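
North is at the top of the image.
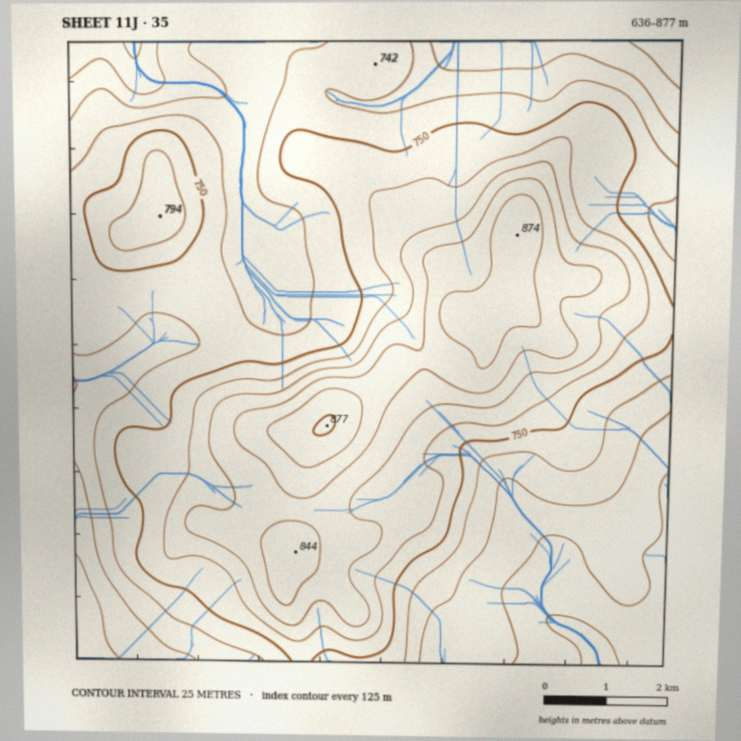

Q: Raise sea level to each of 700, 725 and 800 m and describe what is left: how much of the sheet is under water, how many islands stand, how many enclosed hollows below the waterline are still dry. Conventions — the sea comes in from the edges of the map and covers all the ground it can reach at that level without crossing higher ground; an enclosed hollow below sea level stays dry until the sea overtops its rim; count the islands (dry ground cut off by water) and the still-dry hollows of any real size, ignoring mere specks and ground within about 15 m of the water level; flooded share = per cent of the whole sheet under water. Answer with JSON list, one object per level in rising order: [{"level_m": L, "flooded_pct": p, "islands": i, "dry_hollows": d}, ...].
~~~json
[{"level_m": 700, "flooded_pct": 17, "islands": 0, "dry_hollows": 0}, {"level_m": 725, "flooded_pct": 33, "islands": 0, "dry_hollows": 0}, {"level_m": 800, "flooded_pct": 80, "islands": 1, "dry_hollows": 0}]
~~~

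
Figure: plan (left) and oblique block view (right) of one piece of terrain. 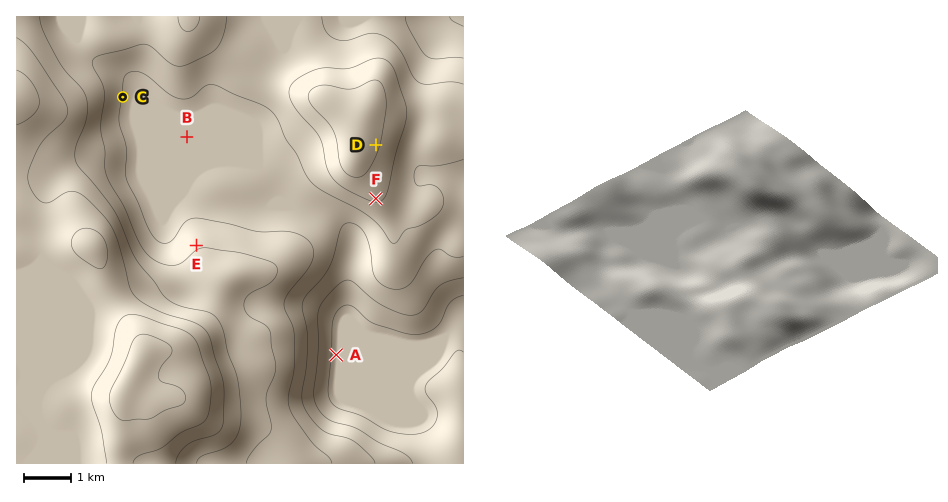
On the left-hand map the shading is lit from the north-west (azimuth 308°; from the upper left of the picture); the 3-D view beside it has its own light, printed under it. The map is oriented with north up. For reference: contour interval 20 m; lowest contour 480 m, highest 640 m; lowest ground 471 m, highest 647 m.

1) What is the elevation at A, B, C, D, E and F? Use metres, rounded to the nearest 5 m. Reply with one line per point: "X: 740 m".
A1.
A: 475 m
B: 535 m
C: 540 m
D: 585 m
E: 555 m
F: 565 m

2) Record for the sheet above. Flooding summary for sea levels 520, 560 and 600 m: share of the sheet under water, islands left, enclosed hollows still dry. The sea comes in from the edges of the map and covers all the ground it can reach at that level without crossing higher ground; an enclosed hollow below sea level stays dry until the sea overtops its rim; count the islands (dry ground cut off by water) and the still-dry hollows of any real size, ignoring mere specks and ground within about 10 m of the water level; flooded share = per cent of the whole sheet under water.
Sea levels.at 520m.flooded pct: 16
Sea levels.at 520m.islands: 0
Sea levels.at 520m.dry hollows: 0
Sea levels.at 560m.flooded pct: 55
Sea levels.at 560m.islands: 1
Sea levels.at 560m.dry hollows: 0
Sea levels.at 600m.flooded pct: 77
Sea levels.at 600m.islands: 0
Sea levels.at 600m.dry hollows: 0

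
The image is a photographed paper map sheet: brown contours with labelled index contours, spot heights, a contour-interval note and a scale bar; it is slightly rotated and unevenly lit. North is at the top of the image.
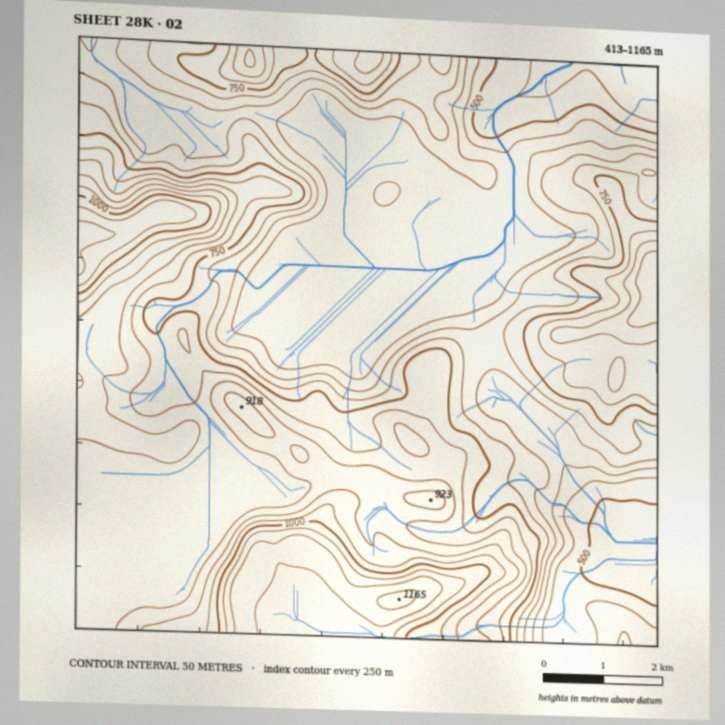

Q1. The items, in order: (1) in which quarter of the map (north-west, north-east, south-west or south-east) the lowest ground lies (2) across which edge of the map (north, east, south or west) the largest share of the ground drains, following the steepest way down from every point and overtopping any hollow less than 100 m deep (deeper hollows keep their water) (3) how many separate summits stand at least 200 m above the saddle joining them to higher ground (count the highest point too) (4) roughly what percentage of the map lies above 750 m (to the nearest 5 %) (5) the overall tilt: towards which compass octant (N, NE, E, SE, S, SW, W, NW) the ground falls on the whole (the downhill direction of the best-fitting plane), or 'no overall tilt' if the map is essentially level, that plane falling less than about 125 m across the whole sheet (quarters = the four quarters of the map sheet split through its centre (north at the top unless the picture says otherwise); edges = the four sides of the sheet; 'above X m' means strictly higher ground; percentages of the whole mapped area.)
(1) The lowest point lies in the north-east quarter of the map.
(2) Drainage is mainly to the north: more ground falls towards that edge than towards any other.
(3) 4 summits rise at least 200 m above their surroundings.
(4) Roughly 45 % of the ground is higher than 750 m.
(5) The general tilt is down to the north-east (the land rises towards the south-west).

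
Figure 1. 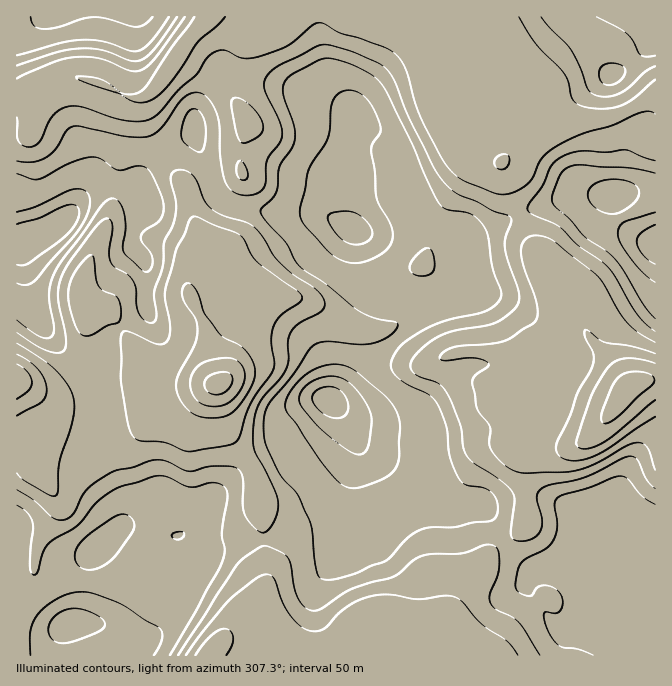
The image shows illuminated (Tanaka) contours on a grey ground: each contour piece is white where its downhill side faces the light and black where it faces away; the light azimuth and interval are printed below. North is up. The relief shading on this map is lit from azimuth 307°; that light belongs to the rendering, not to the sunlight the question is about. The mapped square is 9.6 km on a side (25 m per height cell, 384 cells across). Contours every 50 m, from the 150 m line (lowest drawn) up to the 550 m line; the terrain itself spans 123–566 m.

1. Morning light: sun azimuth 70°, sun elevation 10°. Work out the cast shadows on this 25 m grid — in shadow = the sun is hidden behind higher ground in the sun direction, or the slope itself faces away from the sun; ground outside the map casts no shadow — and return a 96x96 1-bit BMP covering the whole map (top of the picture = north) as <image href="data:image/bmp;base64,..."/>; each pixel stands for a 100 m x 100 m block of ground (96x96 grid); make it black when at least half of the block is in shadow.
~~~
<image width="96" height="96" href="data:image/bmp;base64,Qk2+BAAAAAAAAD4AAAAoAAAAYAAAAGAAAAABAAEAAAAAAIAEAAATCwAAEwsAAAIAAAAAAAAA////AAAAAAAAAB/wAAAAAAAAAAAAAA/wAAAAAAAAAAAAAAfwAAAAAAAAAAAAAAP4AAAAAAAAAAAAAAH4AAAAAAAAAAAAAAD4AAAAAAAAAAAAAAB8AAAAAAAAAAAAAAA8AAAAAAAAAAAAAAAeAAAAAAAAAAAAAAAOAAAAAAAAAAAAAAACAAAAAAAAAAAAAAACAAAAAAAAAAAAAAABAAAAAAAAAAAAAAAAAAAAAAAAAAAAAAAAAAAAAAAAAAAAAAAAAAAAAAAAAAAAAAAAAAAAAAAAAAAAAAAAAAAAAAAAAAAAAAAAAAAAAAAAAAAAAAAAAAAAAAAAAAD4AAAAAAAAAADgAAD8AAAD4AAAAADgAAD4AAAH8AAAAAHgAAD4AAAD8AAAAAHAAADwAAAD4AAAAAPAAD/AAAAB4AAAAAPAAD+AAAGA4AAAAAfAAD8AAAOAAAAAAAeAAD8AAAGAAAAAAOMAAB8AAAAAAAAAAfAAAA8AAAAAAAAAAfAAAAYAAAAAAAAAAfAAAAAAAAAAAAAAA/AAAAAAAAAAAAAAA/AAAAAAAAAAAAAAB/AAPAAAAAAAAAAAB/AAPAAAAADgAAAAB+AAPgAAAAP4AAD4D+AAHgAAAAP4AAP8D8AADgAAAAPwAAP4B8AABgAAAAHwAAP48YAABwAAAAHgAAHx+AAAAwAAAADgAABA8AAAAQAAAAAAAAAAIAAAAAAAAAAAAAAAAAAAAAAAAAAAAAAAAAAAAAADAAAAAAAAAAAAAAAPgAAAAAAAAAAAAAAfgAAAAAAAAAAAAAA/gA8AAAAAAAAAAAB/gB8AAAAAAAAAAAB/gB8AAAAAAAAAAAB/AB8AAAAAAAAAAAB/AB8AAAAAAAH8AAB/AB8AAAAAAAP8AAB/AB8AAAAAAAP8AAB/AB8AAAAAAAf8AAA/AB8AAAAAAAf4AAA/gD8AAAAAAAf4AAA/gD8AAAAAAAfwAAA/wB8AAAAAAAfwAAAf4A8AAAAAAAPgAAAf4AAAAAAAAAPAAAAP8AMAAAAGAAAAAAAH8AeAAAAeAAAAAAAD8A+AAAAcAA4AAAAB+A+AAAAIAA4AAAAA+B+AAAAAAA4AAAAAcB+AAAAABgAAAAAAAB8DwAAAP8AAAAAAAB8HgAAAf+AAAAAAAA4HgAAA/8AAAAAAAAAPgAAA/8AAAAAAAAAPAAAB/4AAAAAAAAAPAAAB/wAAAAAAAAAPAAAD/wAAAAAAAAAfAAAH/gAAAAAAAAAfAAAP/gAAAAAAAAAfAAAf/AAAAAAAAAA/AAA//AAAAAAAAAA/AAA/+AAAAAAAAAA/AAA/+AAAAAAAAAA+AAA/8AAAAAAAAAAeAAA/8AAAAAAAAAAAAAA/8AAAAAAAAAAAAAAf4AAAAAAAAAAAAAAf4AAAAAAAAAAAAAAfwAAAAAAAABwAAAB/wAAAAAAAAD4AAAB4AAAAAAAAAH4AAABwAAAAAAAAAH8AAAAAAAAAAAAAAH8AAAAAAAAAAAAAAD+AAAAAAAAAAAAAAA/AAAAAAAAAAAAAAAfgAAAAAAAAAAA="/>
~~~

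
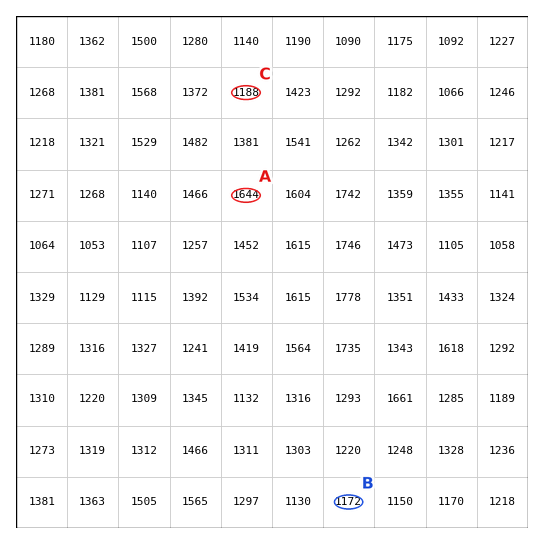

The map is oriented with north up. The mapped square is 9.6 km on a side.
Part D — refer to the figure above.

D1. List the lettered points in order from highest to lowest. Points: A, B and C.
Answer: A C B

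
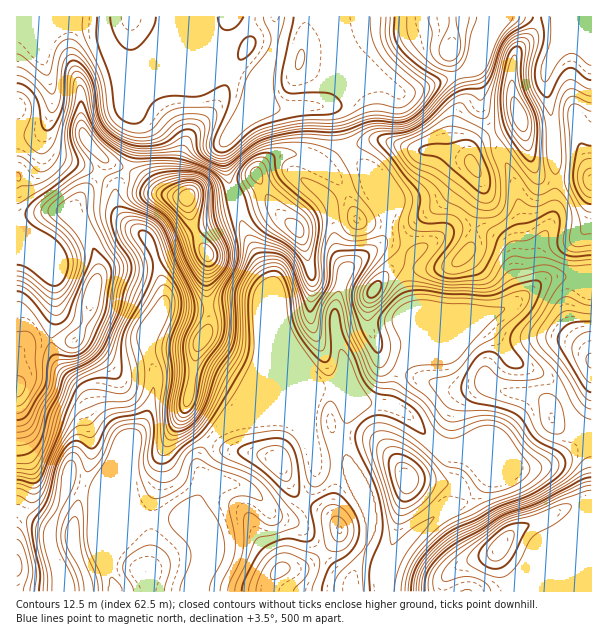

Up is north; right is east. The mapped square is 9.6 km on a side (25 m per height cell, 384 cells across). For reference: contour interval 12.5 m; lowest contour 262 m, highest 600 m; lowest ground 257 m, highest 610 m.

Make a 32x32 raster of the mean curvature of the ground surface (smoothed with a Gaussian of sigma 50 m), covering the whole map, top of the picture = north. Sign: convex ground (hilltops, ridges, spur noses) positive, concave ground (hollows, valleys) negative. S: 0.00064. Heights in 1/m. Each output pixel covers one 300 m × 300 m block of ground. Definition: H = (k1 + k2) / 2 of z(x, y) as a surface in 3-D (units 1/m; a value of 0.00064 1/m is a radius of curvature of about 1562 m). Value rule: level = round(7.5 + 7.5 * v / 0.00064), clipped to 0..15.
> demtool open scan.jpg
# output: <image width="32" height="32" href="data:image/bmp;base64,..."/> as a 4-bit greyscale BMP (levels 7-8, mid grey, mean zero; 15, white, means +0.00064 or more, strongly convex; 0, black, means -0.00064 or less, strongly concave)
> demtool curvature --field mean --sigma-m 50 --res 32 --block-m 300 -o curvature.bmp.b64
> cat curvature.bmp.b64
<image width="32" height="32" href="data:image/bmp;base64,Qk12AgAAAAAAAHYAAAAoAAAAIAAAACAAAAABAAQAAAAAAAACAAATCwAAEwsAABAAAAAAAAAAAAAAABEREQAiIiIAMzMzAERERABVVVUAZmZmAHd3dwCIiIgAmZmZAKqqqgC7u7sAzMzMAN3d3QDu7u4A////AKdIpIl2Z5qHhlh0vHV3d3fWPWeph2Z4updXk525p2d4wn1HeIh2eJhplJU4u9pXd6J8R3h3dohmW8R4NGfPp2eIPFd4dniXV4qEa2QyWc+3aypXeId3dHpoZH2mh0I2vJ0Id2mXVVe5WHSdx5dlQ0itFLRLpGqryFhXu4RndWVnm2WzJ8ZHiJdpaqhGdVWal7hmlmPPRHZnalmFSZdXmobIdImjj5Rnd3l1VGmJqolovHJpoz+lV3d3Z4mpiZmHSplXSIQ9pWZ3aTq2d2qVVXuYr6VUbul1dKc7pndohomZiIvGJUv9ZHXzbHZ3dniamZha2mQmvFRX4GtEdmVVaJfGS+dmBcczRfJvtERWdUeWhCf6lhj6Qgf1GtisyqdkZWdGupM7/3Qo0zOYacqGl4d1SscwTOo1jrOXWGR6doa7aKuEAG2UOc20u2inZ3eFaXvKdZzfsjq5ZJd1iXi2h0lli5R93/NrhEeGZXd6tIhtlVWKmomj71WZdkiYnIO2XIZJ/HZnAE7LqYeNyYtF42mFX7ESbZMleqmt6rqZSfJ4pi9RZniYZTMyNUBclU7xqrYvZHd2aWd3d3dkF9hfcaeUX2V3d3h3eoh3ZVNDX0OWdIxHd3d3lmqHd1erpS90dneIV4d3d4lZh3Z7icQf1Xd3eGeXd3h3WYd2aoimYoZ3"/>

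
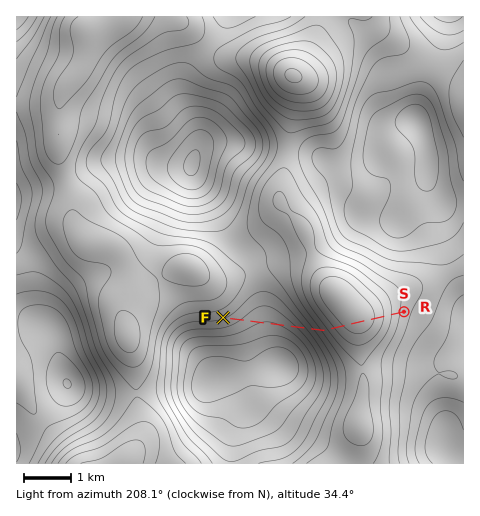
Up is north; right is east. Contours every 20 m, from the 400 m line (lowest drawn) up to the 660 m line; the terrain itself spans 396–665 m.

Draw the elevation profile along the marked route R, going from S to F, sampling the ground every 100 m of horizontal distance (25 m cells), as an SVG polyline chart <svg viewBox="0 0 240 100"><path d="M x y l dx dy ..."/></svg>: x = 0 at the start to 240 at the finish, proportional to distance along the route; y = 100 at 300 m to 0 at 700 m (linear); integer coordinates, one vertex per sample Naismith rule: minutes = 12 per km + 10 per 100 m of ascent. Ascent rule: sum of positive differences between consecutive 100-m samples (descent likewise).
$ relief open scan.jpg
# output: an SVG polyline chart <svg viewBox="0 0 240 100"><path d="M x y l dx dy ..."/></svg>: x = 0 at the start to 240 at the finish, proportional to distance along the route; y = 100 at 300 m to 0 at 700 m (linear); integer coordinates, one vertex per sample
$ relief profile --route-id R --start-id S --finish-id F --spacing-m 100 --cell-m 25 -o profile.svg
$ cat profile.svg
<svg viewBox="0 0 240 100"><path d="M0 48l6 2 6 3 6 3 6 3 6 2 7 3 6 2 6 1 6 1 6 0 6 0 6-1 6-1 6-2 6-3 7-3 6-4 6-3 6-3 6-4 6-3 6-2 6-3 6-2 6-2 6-1 7-1 6 0 6-1 6 1 6 0 6 1 6 0 6 2 6 1 6 2 6 1 7 2 6 1 2 1"/></svg>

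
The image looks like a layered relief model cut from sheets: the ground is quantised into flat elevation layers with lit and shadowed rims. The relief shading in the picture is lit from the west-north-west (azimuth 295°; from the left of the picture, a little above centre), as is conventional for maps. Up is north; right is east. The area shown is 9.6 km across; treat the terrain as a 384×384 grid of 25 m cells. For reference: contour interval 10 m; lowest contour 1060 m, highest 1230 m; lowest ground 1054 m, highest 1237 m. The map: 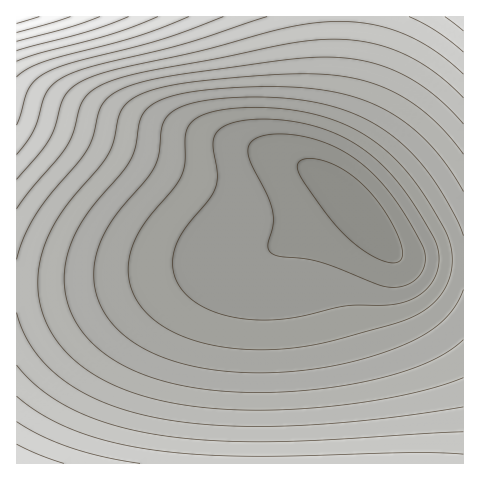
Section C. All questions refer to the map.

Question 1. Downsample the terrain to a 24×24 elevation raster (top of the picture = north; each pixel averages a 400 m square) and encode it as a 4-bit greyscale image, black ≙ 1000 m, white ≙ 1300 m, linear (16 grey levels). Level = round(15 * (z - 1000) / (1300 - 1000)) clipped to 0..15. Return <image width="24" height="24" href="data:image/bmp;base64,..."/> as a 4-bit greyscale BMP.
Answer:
<image width="24" height="24" href="data:image/bmp;base64,Qk2WAQAAAAAAAHYAAAAoAAAAGAAAABgAAAABAAQAAAAAACABAAATCwAAEwsAABAAAAAAAAAAAAAAABEREQAiIiIAMzMzAERERABVVVUAZmZmAHd3dwCIiIgAmZmZAKqqqgC7u7sAzMzMAN3d3QDu7u4A////AJiIiIiId3d3eIiIiIiId3d3d3d3d3d3d4h3d3ZmZmZmZmZ3d3d3ZmZmZmZmZmZmZnd2ZmZVVVVVVVZmZnZmZVVVVVVVVVVVZnZmVVVVREREVVVVVWZlVVVERERERERVVWZlVVREREREREREVWZlVURERERERERERWZlVUREREREQzMzRWZlVUREREQzMzMzRXZlVVREREQzMzM0RXZmVVREREQzMzM0VXdmZVVEREMzMzNEVXd2ZlVUREMzMzRFVod3ZlVURDMzM0RVVoh3ZlVUREM0REVVZoh3ZmVVRERERVVWZoiHdmZVVVVVVVZmZ5iId3ZmZmZmZmZnd5mYiId3d3ZmZmd3eKqpmZiIh3d3d3d3iLu6qpmZiIiHd3iIiA=="/>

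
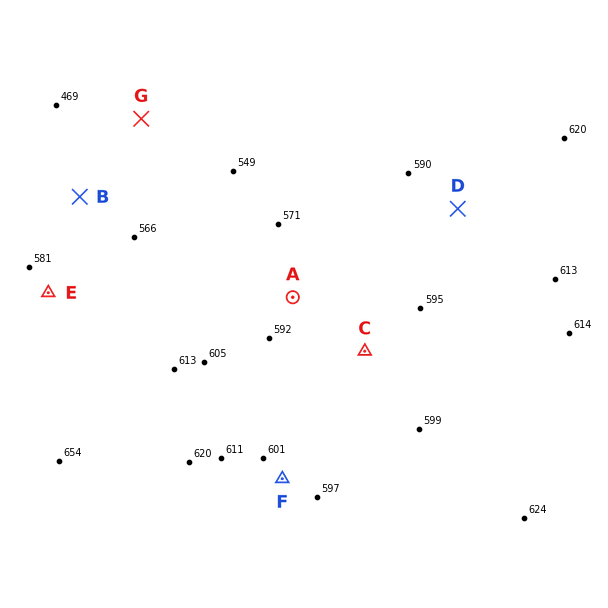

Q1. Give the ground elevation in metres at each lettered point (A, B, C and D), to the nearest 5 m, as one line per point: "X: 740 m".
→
A: 585 m
B: 535 m
C: 590 m
D: 600 m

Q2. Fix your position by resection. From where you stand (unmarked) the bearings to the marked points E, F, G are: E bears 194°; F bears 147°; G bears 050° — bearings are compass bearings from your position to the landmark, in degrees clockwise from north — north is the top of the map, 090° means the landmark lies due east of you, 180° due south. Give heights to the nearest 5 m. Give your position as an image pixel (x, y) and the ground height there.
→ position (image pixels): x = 80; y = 169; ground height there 515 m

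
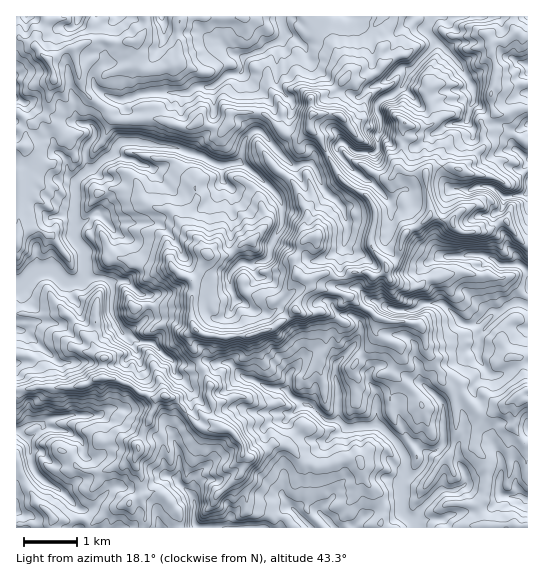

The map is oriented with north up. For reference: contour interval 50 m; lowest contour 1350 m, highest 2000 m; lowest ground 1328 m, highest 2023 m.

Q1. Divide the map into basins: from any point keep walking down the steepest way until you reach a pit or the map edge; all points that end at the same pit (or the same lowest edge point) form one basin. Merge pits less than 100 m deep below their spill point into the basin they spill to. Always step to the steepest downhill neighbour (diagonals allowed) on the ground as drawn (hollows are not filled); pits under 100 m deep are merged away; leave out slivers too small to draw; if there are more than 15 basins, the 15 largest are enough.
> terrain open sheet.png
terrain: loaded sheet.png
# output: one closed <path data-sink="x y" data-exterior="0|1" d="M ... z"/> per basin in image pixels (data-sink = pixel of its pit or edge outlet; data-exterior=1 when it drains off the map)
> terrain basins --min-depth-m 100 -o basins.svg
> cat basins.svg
<path data-sink="17 286" data-exterior="1" d="M74 49l-8 0-17 10 4 11 0 13-4 7-1 19-3 6-12 9-5 6-4 16-8 1 0 243 19-3 42 0 10-3 8-5 19 0 17 6 10 8 13 6 7-3 12 1 26 30 6 2 12-1 2-2-8-5 2-10 0-6-4-7 2-12-6-15-8-10-8-20 0-6 6-6 8 6 18 2 28-1 17-5 21-12 9-9 1-8 14-15 0-8 8-4 8-2 15 6 11-7 13 0 7 4 10-3 4-3 0-4-16-20 0-9 4-12 0-16-9-14-16-8-9-8-21-41-10-10-9 9-6 0-10-4-18-17-12-4-24 1-2 9-6 7-14-2-8-4-4 0-6 4-10 0-23-8-45 0-11-14-8-4-10-10-4-8z"/><path data-sink="415 526" data-exterior="0" d="M311 284l0 3-14 15-1 8-9 9-17 10-21 7-22 1-24-2-8-6-6 6 0 6 8 20 8 10 6 15-2 12 4 7-2 16 8 5-8 3-6 0-6-2-26-30-12-1-5 3-3 12-16 35 2 5-4 8 0 6 6 10-1 24 5 11-1 17 383 1 0-3-42 0-2-2-4-18 5-8 3-12 0-23-12-15 0-8 8-21 5-4-7-1-5-3-12-15-3-10-4-5-16-6-14-23-6-25-16-5-16 0-10-2-29-22-37-10z"/><path data-sink="431 17" data-exterior="1" d="M527 16l-132 0-8 18 0 9-7 10 1 14-4 6-18 8-14-2-11 12-20 5-3 3-12-10-8 0-12 12 4 10-3 16 1 3 6 5 14 2 9-9 10 10 21 41 9 8 16 8 5 6 4 8 0 16-4 12 0 9 16 21 12-10 4-19 6-9-6-28 1-11-11-16 5-6 9 5 18 0 6-6 20 0 10 2 22-20 1-20-3-6 14-9-4-20 4-8 1-21-4-10-1-12 3-2 11 0 9-8 13 3z"/><path data-sink="526 305" data-exterior="0" d="M434 216l-4 0-26 19-5 22-12 10-4 6-10 3-7-4-13 0-11 7-19-6-12 6 0 4 2 4 37 10 29 22 40 5 4 5 4 22 14 23 16 6 4 5 3 10 14 17 12 1 12-5 26-18 0-144-12-11-10-14-7 2-10 8-27 1-6-3-5-8z"/><path data-sink="285 34" data-exterior="0" d="M394 16l-213 0-4 14 0 33-24 8-11-2-7-5-3 5-1 10 1 14 9 15 12 0 5 11 23 8 10 0 6-4 4 0 8 4 14 2 5-4 3-12 24-1 12 4 12 12 2-2 2-15-4-10 10-10 10-2 12 10 3-3 20-5 11-12 14 2 18-8 4-6-1-14 7-10 0-9 6-11z"/><path data-sink="19 431" data-exterior="0" d="M103 377l-26 10-42 0-19 4 1 137 127-1 1-17-5-11 1-24-6-10 0-6 4-8-2-5 16-35 3-12-15-6-12-9z"/><path data-sink="527 182" data-exterior="1" d="M527 108l-10 1-12 6-10-2-12 8-2 2 3 6 0 17-21 22-6 1-6-2-20 0-4 3-2 11 6 25-1 10 19 4 8 9 5 3 27-1 10-8 7-2 10 14 9 9 3 1z"/><path data-sink="527 499" data-exterior="1" d="M519 396l-17 12-16 7-10 18-1 14 12 15 0 23-3 12-5 8 2 16 4 4 28-1 10 3 5-2 0-80-9-8-6-10 2-17 5-9z"/><path data-sink="78 17" data-exterior="1" d="M145 16l-98 0 0 6-10 13-2 10 4 6 10 9 17-11 8 0 15-8 49 0 9-15z"/><path data-sink="17 98" data-exterior="1" d="M19 37l-3 1 0 108 7 1 5-17 5-6 12-9 3-6 1-19 4-7 0-13-4-9-15-16z"/><path data-sink="527 65" data-exterior="1" d="M518 33l-4 0-9 8-11 0-3 2 1 12 4 10 0 13-5 16 0 7 2 10 5 4 7 0 23-8 0-70z"/><path data-sink="162 17" data-exterior="1" d="M179 16l-34 1 2 9-10 16-1 23 2 2 4 2 11 2 24-8z"/><path data-sink="26 17" data-exterior="1" d="M46 16l-29 0-1 21 18 8 3-10 10-13z"/>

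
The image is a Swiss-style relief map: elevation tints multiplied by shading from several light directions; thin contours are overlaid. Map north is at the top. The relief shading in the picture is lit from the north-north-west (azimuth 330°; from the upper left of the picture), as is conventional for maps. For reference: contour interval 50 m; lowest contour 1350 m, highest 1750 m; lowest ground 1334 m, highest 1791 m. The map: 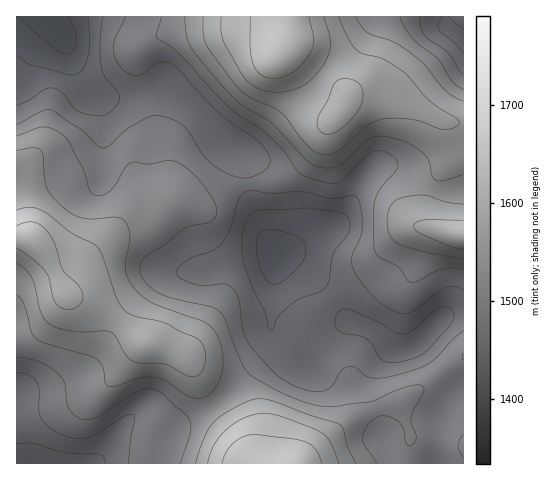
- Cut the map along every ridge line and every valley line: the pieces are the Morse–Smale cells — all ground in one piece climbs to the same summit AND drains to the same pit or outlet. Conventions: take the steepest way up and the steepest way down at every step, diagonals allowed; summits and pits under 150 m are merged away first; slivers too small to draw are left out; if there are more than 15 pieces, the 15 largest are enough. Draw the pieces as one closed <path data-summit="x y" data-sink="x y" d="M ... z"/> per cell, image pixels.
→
<path data-summit="288 463" data-sink="45 17" d="M46 16l-30 1 0 318 15-2 12-8 14-14 9-16 50 24 31 26 17 1 22 8 25 52 27 34 14 24 211 0 1-150-9 0-11 3-24 25-17 8-11-2-14-15-9-5-14-5-8 0-28 19-17 20-24-22-6-11 2-52 3-21-13-22-11-27-7-42-5-12-17-9-22-26-34-31-38 11-29 0-12-4-13-23-13-38z"/><path data-summit="284 46" data-sink="45 17" d="M287 16l-241 1 17 16 13 38 13 23 12 4 29 0 38-11 34 31 22 26 17 9 5 12 7 42 11 27 13 22-3 21-2 52 6 11 20 19 4 3 17-20 28-19 8 0 16 6 24 21 16-3 9-5 24-25 20-4 0-190-22-3-25-14-24-7-36-4-7 1-3 4-2-8-12-12-35-27-14-7z"/><path data-summit="288 463" data-sink="34 463" d="M66 295l-9 16-14 14-12 8-15 3 1 128 235-1-14-23-27-34-25-52-22-8-17-1-31-26z"/><path data-summit="284 46" data-sink="463 41" d="M463 16l-175 0-4 30 14 7 35 27 12 12 3 7 9-4 36 4 24 7 29 15 17 1z"/>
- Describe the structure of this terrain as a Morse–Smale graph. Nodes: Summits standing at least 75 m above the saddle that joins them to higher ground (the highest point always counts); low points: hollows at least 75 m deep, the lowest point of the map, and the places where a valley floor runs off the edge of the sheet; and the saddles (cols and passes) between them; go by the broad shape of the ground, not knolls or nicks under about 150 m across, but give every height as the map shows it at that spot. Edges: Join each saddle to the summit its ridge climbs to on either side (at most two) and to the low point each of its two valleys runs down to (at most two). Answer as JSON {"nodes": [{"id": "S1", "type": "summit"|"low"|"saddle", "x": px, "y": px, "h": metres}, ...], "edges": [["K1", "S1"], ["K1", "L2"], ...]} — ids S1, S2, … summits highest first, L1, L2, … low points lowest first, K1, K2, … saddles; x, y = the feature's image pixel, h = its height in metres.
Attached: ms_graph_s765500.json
{"nodes": [
{"id": "S1", "type": "summit", "x": 284, "y": 46, "h": 1791},
{"id": "S2", "type": "summit", "x": 280, "y": 463, "h": 1749},
{"id": "S3", "type": "summit", "x": 32, "y": 241, "h": 1730},
{"id": "S4", "type": "summit", "x": 463, "y": 236, "h": 1687},
{"id": "L1", "type": "low", "x": 43, "y": 17, "h": 1334},
{"id": "L2", "type": "low", "x": 277, "y": 256, "h": 1368},
{"id": "L3", "type": "low", "x": 34, "y": 463, "h": 1409},
{"id": "L4", "type": "low", "x": 463, "y": 41, "h": 1434},
{"id": "K1", "type": "saddle", "x": 327, "y": 75, "h": 1693},
{"id": "K2", "type": "saddle", "x": 432, "y": 188, "h": 1596},
{"id": "K3", "type": "saddle", "x": 211, "y": 407, "h": 1583},
{"id": "K4", "type": "saddle", "x": 249, "y": 185, "h": 1503}],
"edges": [["K1", "S1"], ["K1", "L1"], ["K1", "L4"], ["K2", "S1"], ["K2", "S4"], ["K2", "L2"], ["K3", "S2"], ["K3", "S3"], ["K3", "L2"], ["K3", "L3"], ["K4", "S1"], ["K4", "S3"], ["K4", "L1"], ["K4", "L2"]]}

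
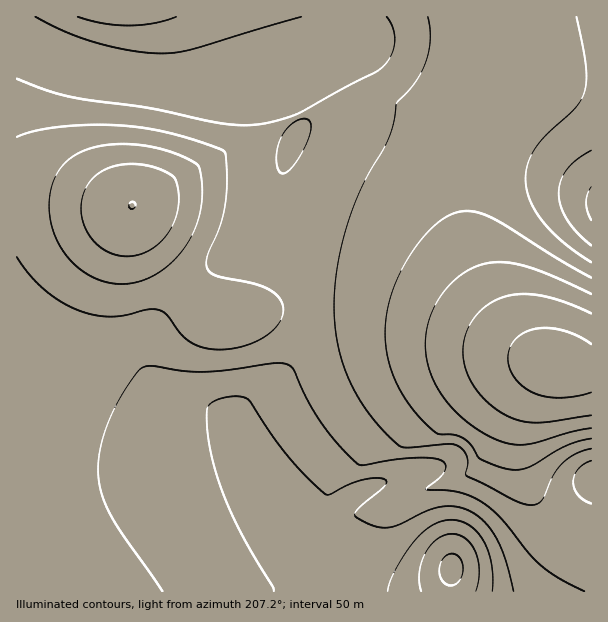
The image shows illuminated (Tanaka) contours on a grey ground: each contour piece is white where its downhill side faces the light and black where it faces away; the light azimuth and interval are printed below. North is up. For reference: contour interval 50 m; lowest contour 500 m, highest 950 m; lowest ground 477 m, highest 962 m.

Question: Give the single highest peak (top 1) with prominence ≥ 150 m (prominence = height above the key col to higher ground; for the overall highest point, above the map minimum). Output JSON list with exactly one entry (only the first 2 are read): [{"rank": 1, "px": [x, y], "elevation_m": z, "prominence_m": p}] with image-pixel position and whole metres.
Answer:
[{"rank": 1, "px": [452, 569], "elevation_m": 962, "prominence_m": 485}]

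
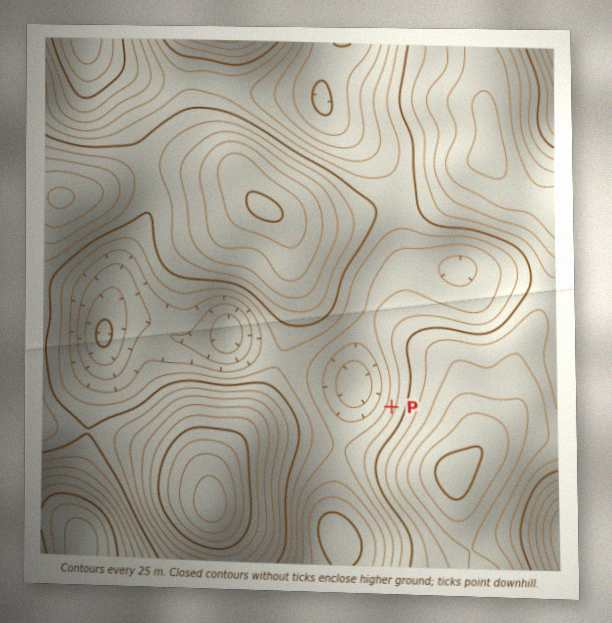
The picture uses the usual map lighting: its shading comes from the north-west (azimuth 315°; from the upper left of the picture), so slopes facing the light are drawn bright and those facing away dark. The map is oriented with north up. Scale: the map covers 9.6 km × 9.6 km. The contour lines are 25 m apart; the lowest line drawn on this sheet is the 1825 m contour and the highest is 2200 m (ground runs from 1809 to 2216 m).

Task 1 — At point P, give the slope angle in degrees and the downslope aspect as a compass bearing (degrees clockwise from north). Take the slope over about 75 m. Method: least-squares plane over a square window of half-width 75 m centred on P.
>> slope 9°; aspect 289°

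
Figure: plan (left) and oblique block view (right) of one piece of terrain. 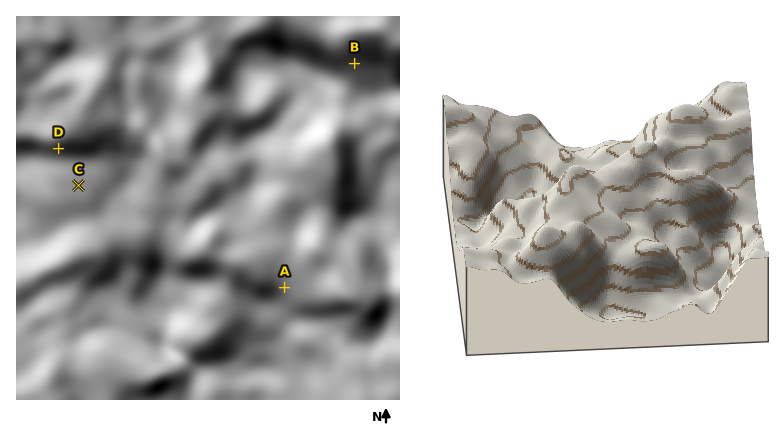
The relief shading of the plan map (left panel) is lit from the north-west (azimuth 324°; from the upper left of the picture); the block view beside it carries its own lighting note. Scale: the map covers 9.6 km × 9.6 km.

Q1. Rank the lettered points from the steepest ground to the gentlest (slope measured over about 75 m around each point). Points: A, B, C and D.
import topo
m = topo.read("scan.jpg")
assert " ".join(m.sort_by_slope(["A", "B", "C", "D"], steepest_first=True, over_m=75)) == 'D B A C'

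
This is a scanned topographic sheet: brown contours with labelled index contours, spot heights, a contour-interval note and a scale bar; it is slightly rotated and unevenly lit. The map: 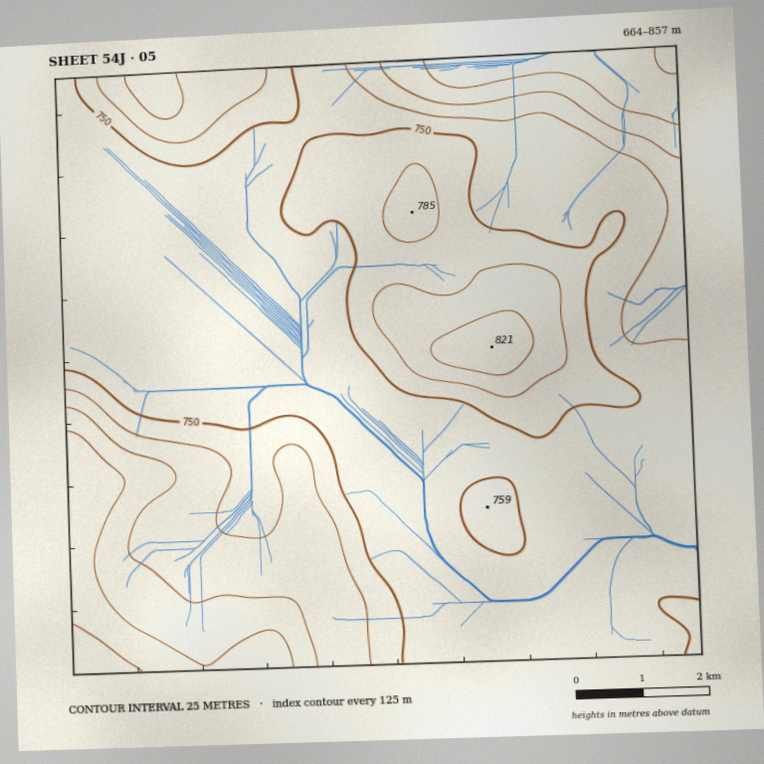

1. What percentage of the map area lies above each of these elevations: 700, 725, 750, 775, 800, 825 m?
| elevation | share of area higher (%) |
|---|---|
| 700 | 96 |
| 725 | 92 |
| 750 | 42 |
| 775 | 24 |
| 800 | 10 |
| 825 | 4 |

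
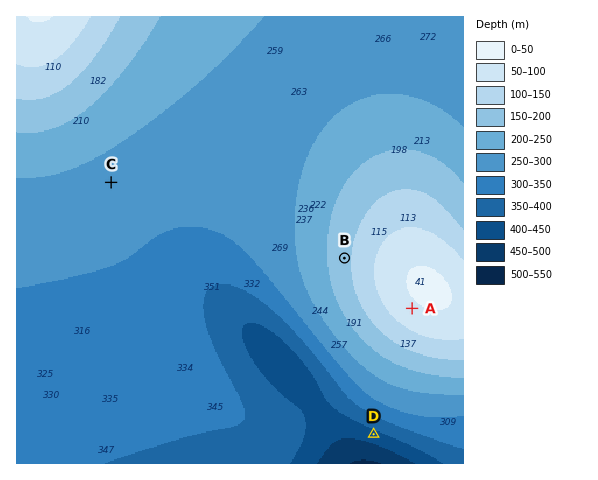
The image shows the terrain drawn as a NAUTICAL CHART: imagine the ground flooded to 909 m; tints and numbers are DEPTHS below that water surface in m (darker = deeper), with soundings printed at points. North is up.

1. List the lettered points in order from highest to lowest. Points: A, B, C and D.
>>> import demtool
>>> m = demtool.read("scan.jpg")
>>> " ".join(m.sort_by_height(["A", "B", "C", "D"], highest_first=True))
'A B C D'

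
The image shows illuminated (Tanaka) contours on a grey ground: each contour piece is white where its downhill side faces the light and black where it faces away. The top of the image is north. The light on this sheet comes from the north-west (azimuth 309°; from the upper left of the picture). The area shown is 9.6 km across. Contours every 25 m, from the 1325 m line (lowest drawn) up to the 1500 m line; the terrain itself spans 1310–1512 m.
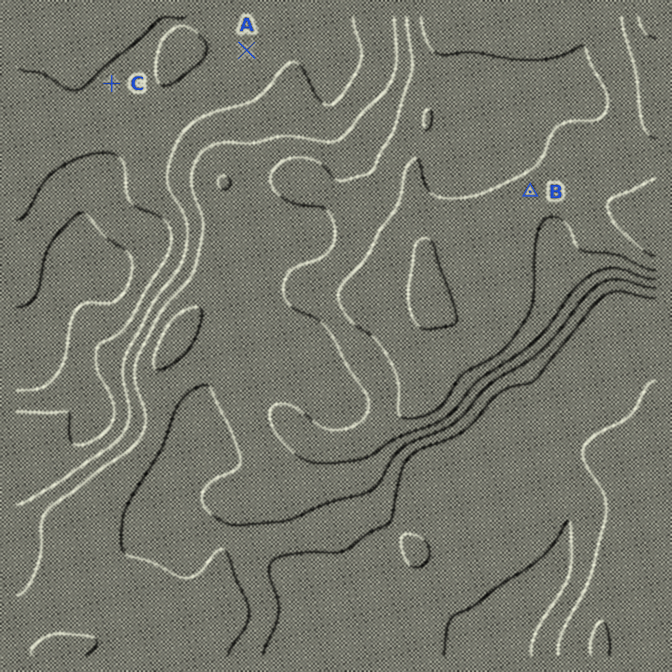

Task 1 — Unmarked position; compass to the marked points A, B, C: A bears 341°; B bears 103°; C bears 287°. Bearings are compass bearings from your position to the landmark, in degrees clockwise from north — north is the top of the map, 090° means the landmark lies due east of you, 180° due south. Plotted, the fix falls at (275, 133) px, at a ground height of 1400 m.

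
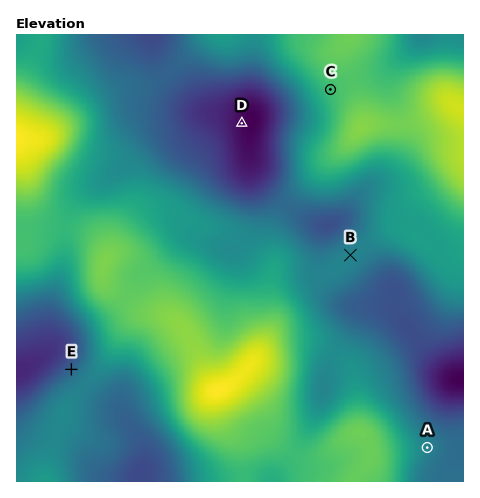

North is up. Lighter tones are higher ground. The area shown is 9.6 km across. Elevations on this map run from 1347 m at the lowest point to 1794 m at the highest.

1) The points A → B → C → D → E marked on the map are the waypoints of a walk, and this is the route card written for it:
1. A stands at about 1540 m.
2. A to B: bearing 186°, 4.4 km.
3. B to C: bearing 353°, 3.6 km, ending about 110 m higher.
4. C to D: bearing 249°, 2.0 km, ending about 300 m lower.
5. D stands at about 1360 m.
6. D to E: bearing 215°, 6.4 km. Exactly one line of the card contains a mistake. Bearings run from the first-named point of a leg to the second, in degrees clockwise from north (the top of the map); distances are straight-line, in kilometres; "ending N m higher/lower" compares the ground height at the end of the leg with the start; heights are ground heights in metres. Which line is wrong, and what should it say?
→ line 2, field bearing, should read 338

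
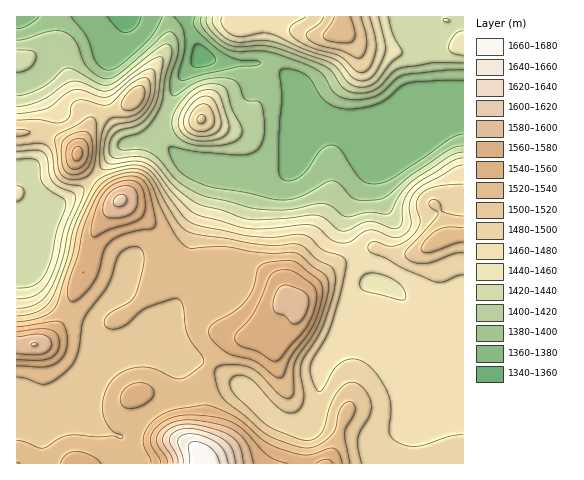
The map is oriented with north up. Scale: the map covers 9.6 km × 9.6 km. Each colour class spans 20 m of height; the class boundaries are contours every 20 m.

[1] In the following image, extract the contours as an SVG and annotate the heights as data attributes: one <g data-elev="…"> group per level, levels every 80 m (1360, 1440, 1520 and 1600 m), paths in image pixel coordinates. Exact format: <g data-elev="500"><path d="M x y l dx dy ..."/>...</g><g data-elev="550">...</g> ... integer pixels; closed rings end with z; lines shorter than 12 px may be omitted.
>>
<g data-elev="1360"><path d="M194 67l-3-4 1-10 2-7 5-2 12 9 4 4 0 4-7 5z"/><path d="M141 17l-2 6-3 5-6 4-5 1-7-4-11-12"/></g><g data-elev="1440"><path d="M17 201l5-2 2-6-2-5-5-2"/><path d="M17 159l15 0 6 2 2 4 0 13 3 5 7 7 13 9 3 5-9 27-7 31-5 13-5 6-6 4-7 3-10 0"/><path d="M463 158l-12 4-31 19-8 7-8 13-2 8 0 13-3 6-7 1-15-6-8-2-7 2-14 7-6 1-6-2-11-11-7-3-67 5-10-3-20-7-19-4-9-5-15-11-21-24-7-6-11-3-22 1-6-2-2-4 0-6 5-12 5-4 21-6 8-7 6-11 4-11 5-31 0-4-2-3-4 0-9 5-38 28-8 1-21-9-10-1-7 4-23 15-13 5-11 2"/><path d="M195 140l11 1 11-2 8-3 3-5 1-8-8-24-3-5-4-4-10 0-9 4-8 9-7 12-2 8 3 8 5 6z"/><path d="M463 31l-8 3-4 7-2 6 0 3 3 3 11 2"/><path d="M444 21l6 0-4-3-3 1z"/><path d="M213 17l-1 4 3 6 7 8 7 5 10 2 26-2 15 4 51 19 6 5 12 15 6 3 7 1 8-1 6-4 14-18 12-10 0-4-10-17-4-16"/></g><g data-elev="1520"><path d="M350 463l-6-29 2-7 9-15 0-6-2-3-6-1-5 4-4 7-3 17-7 9-14 8-13 0-27-9-14-8-36-31-6-9-3-13 0-8 5-3 11-2 14 2 13 7 23 23 6 3 5-2 2-6-1-19 2-10 21-32 9-26 4-18-3-10-14-10-11-10-7-3-32 0-38-6-31 1-6-1-7-6-8-11-11-21-11-27-5-6-5-2-9-2-13 3-11 5-8 7-8 13-12 25-7 32-17 50-5 6-8 4-13 3-12 2"/><path d="M17 377l9 1 14 6 6 0 9-4 15-12 5-7 3-8 4-28 2-7 24-33 11-30 6-6 8-2 8 2 3 8-1 12-6 22-7 11-23 13-3 6 1 5 6 3 8-1 9-5 18-15 23-8 9-1 3 2 2 5 2 21 3 9 14 20 2 5-1 3-4 4-11 8-7 3-8-1-20-9-10-2-16 3-12 7-6 7-4 8-2 10 0 9 2 8 4 8 6 6 7 2 0 4-9-3-16 1-27-2-9 3-14 9-5 1-17-6-8-2"/><path d="M463 228l-15-1-10 3-12 9-4 6-1 5 3 2 7 0 24-9 8-1"/><path d="M69 174l6 1 7-2 5-4 3-5 2-10 0-10-2-8-3-4-6-1-10 3-5 4-4 5-1 7 1 15 3 6z"/><path d="M335 17l-11 16 0 5 6 3 16 2 7-2 2-5 0-7-5-12"/></g><g data-elev="1600"><path d="M244 463l-4-16-8-10-19-9-25-4-15 3-7 5-3 5 0 7 9 12 1 7"/><path d="M31 346l4 0 3-2-2-1-3 0-2 1z"/><path d="M118 207l5-1 3-3 1-4-2-4-6 0-5 4-1 4z"/></g>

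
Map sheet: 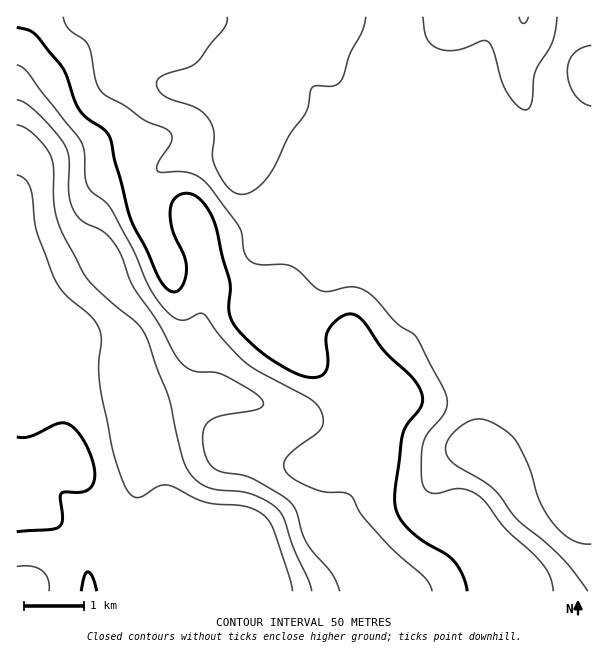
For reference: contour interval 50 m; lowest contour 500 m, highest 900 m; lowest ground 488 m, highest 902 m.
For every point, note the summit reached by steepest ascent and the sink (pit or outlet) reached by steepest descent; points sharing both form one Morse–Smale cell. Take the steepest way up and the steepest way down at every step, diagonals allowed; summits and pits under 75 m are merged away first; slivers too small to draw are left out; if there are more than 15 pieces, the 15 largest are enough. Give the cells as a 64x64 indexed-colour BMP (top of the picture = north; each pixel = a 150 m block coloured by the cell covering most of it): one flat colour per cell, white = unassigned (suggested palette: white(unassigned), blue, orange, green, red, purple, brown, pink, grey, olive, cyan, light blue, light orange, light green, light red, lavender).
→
<image width="64" height="64" href="data:image/bmp;base64,Qk12CAAAAAAAAHYAAAAoAAAAQAAAAEAAAAABAAQAAAAAAAAIAAATCwAAEwsAABAAAAAAAAAA////ALR3HwAOf/8ALKAsACgn1gC9Z5QAS1aMAMJ34wB/f38AIr28AM++FwDox64AeLv/AIrfmACWmP8A1bDFABEREREREREREREzMzMzMzMzMzMzMzNEREREREQzMzMzERERERERERERERMzMzMzMzMzMzMzMzRERERERDMzMzMRERERERERERERETMzMzMzMzMzMzMzM0REREREMzMzMxEREREREREREREREzMzMzMzMzMzMzMzNEREREMzMzMzERERERERERERERETMzMzMzMzMzMzMzMzREREMzMzMzMREREREREREREREREzMzMzMzMzMzMzMzNEREMzMzMzMxERERERERERERERETMzMzMzMzMzMzMzMzREMzMzMzMzERERERERERERERERMzMzMzMzMzMzMzMzMzMzMzMzMzMRERERERERERERERETMzMzMzMzMzMzMzMzMzMzMzMzMxERERERERERERERERMzMzMzMzMzMzMzMzMzMzMzMzMzEREREREREREREREREzMzMzMzMzMzMzMzMzMzMzMzMzMRERERERERERERERETMzMzMzMzMzMzMzMzMzMzMzMzMxERERERERERERERERMzMzMzMzMzMzMzMzMzMzMzMzMzEREREREREREREREREzMzMzMzMzMzMzMzMzMzMzMzMzMRERERERERERERERETMzMzMzMzMzMzMzMzMzMzMzMzMxEREREREREREREREREzMzMzMzMzMzMzMzMzMzMzMzMzERERERERERERERERETMzMzMzMzMzMzMzMzMzMzMzMzMRERERERERERERERERMzMzMzMRMzMzMzMzMzMzMzMzMxEREREREREREREREREzMzMzERETMzMzMzMzMzMzMzMzERERERERERERERERETMzMREREREzMzMzMzMzMzMzMzMRERERERERERERERERMxERERERETMzMzMzMzMzMzMzMxERERERERERERERERERERERERERMzMzMzMzMzMzMzMzEREREREREREREREREREREREREREzMzMzMzMzMzMzMzMRERERERERERERERERERERERERETMzMzMzMzMzMzMzMxERERERERERERERERERERERERERMzMzMzMzMzMzMzMzERERERERERERERERERERERERERETMzMzMzMzMzMzMzMREREREREREREREREREREREREREREzMzMzMzMzMzMzMxERERERERERERERERERERERERERERMzMzMzMzMzMzMzERERERERERERERERERERERERERERETMzMzMzMzMzMzMRERERERERERERERERERERERERERERMzMzMzMzMzMzMxERERERERERERERERERERERERERERETMzMzMzMzMzMzEREREREREREREREREREREREREREREREzMzMzMzMzMzMRIhERERERERERERERERERERERERERERMzMzMzMzMzMyIiIRERERERERERERERERERERERERERERERERERERERIiIiEREREREREREREREREREREREREREREREREREREREiIiIiERERERERERERERERERERERERERERERERERERESIiIiIiIRERERERERERERERERERERIRERERERERERERIiIiIiIiIhEREREREREREREREREREhEREREREREREREiIiIiIiIiIhEREREREREREREREREiERERERERERERESIiIiIiIiIiIhEiIREREREREREREiIRERERERERERERIiIiIiIiIiIiIiIiIiESIiIiISIiIhEREREREREREREiIiIiIiIiIiIiIiIiIiIiIiIiIiIiERERERERERERESIiIiIiIiIiIiIiIiIiIiIiIiIiIiIRERERERERERERIiIiIiIiIiIiIiIiIiIiIiIiIiIiIhEREREREREREREiIiIiIiIiIiIiIiIiIiIiIiIiIiIiERERERERERERESIiIiIiIiIiIiIiIiIiIiIiIiIiIiIRERERERERERERIiIiIiIiIiIiIiIiIiIiIiIiIiIiIhEREREREREREREiIiIiIiIiIiIiIiIiIiIiIiIiIiIiERERERERERERESIiIiIiIiIiIiIiIiIiIiIiIiIiIiIRERERERERERERIiIiIiIiIiIiIiIiIiIiIiIiIiIiIhEREREREREREREiIiIiIiIiIiIiIiIiIiIiIiIiIiIhERERERERERERESIiIiIiIiIiIiIiIiIiIiIiIiIiIiERERERERERERERIiIiIiIiIiIiIiIiIiIiIiIiIiIiIREREREREREREREiIiIiIiIiIiIiIiIiIiIiIiIiIiIhERERERERERERESIiIiIiIiIiIiIiIiIiIiIiIiIiIhERERERERERERERUiIiIiIiIiIiIiIiIiIiIiIiIiIiERERERERERERERFVIiIiIiIiIiIiIiIiIiIiIiIiIiIREREREREREREREVVSIiIiIiIiIiIiIiIiIiIiIiIiIhERERERERERERERVVVSIiIiIiIiIiIiIiIiIiIiIiIhERERERERERERERFVVVUiIiIiIiIiIiIiIiIiIiIiIiEREREREREREREREVVVVVIiIiIiIiIiIiIiIiIiIiIiIRERERERERERERERVVVVVSIiIiIiIiIiIiIiIiIiIiIiERERERERERERERFVVVVVUiIiIiIiIiIiIiIiIiIiIiIREREREREREREREVVVVVVVIiIiIiIiIiIiIiIiIiIiIhERERERERERERER"/>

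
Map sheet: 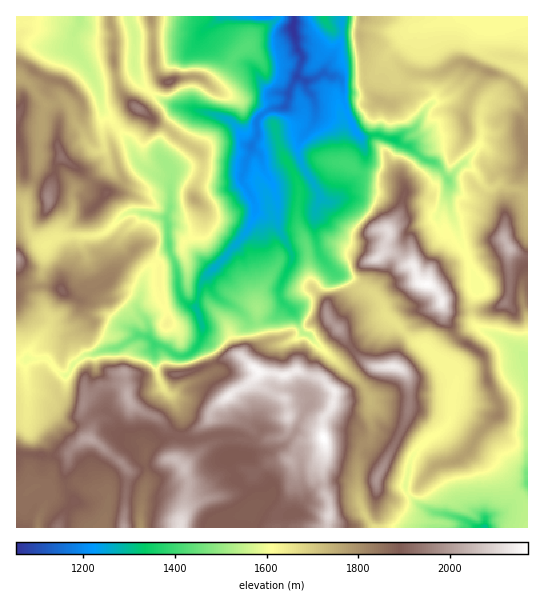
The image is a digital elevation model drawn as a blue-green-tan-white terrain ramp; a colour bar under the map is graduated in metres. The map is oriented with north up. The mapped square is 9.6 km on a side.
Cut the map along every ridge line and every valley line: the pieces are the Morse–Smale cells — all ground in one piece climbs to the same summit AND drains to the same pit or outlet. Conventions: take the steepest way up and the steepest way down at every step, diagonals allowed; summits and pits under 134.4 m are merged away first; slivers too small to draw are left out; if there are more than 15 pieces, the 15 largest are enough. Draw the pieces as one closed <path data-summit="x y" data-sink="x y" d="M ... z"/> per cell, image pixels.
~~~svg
<path data-summit="323 438" data-sink="293 27" d="M342 16l-121 0-14 13 8 11 24 20 12 6 10 17 9 9 18 2 0 7-3 6-16 2-13 13 1 15-6 9 0 7-6 9-2 12 0 8 12 21-2 16-9 16-31 34-18-16-16-24-5-2-6 0 1 23 7 15 3 26 6 11-32 14-6 6 0 15-8-2-21 13-32 7-13 8-7 12-4 0-17-18-29 4 1 167 124 0 0-25 7-26-3-11 2-17 22-12 26 3 20-5 12 0 2 2 2 30 5 11 16 17 3 7-6 11-24 7-6 6 0 2 134 0 14-9-8-18-2-43 4-12 10-7 1-5-3-17 2-18-8-14-8-8-33-28-13-14-8-4-6-17-15-16 0-12 11-21 1-11-15-28 0-25-4-15-5-8 33-17 18 30 1 7 10 5 10-6 21-26 4-12 0-8-4-13-5-5-9-19-4-13-2-19-3-5-14-4 17-35z"/><path data-summit="510 249" data-sink="293 27" d="M482 16l-139 0-2 3-1 23-16 29 16 8 7 35 9 19 5 4 18-2 14 4 18 9 12 11 12 4 13 16 3 34 26 72-5 16 1 10 16 0 14-6 6-11 0-44 14 6 5-1 0-182-29-12-12-8 0-28z"/><path data-summit="427 285" data-sink="485 527" d="M391 252l-8 0-6 7-10 4-2 15-6 8 12 6 9 9 5 13 6 6 22 20 10 5 15 15 9 4 9 10-7 48-6 7-13 8-18 20-7 33 12 14 9 5 36 10 13 9 10 0 0-9 4-3 16-5 23-25 0-127-21-18-30-14-5-6-1-10-24 0-4-5-6-15-4-4-11-3-3-3-4-14-10-3z"/><path data-summit="49 199" data-sink="293 27" d="M19 21l-3 1 0 179 9 4 0 10 4 16 6 8 11 6 11-8 5-1 33 0 8-3 26-21 20 1 17 6 5-12 0-30-13-2-12-6-9-8-8-19-26-31-7-28-23-36 0-12 3-5-15-6-28 0z"/><path data-summit="17 259" data-sink="293 27" d="M21 201l-5 1 1 158 28-3 17 18 4 0 7-12 13-8 32-7 21-13 8 2 0-15 4-5 33-16-5-10-2-20-8-21-1-28-3-5-24-5-12 0-26 21-8 3-33 0-17 9-16-14-4-16 0-10z"/><path data-summit="138 109" data-sink="293 27" d="M129 16l-48 0-1 7-7 12 0 12 23 36 7 28 26 31 8 19 9 8 8 4 17 4 0 30-4 10 1 9 11 3 16 24 18 16 31-34 11-20-2-16-10-17 2-20 6-9 0-7-7-4-4-11-9-10-20-8-42-9-28-19-6-15 0-37z"/><path data-summit="427 285" data-sink="293 27" d="M379 135l-18 3 4 21-6 18-21 22-8 4-9-4-5 8-1 26 5 22 15 18 14 4 10 8 6-7 2-15 10-4 6-7 8 0 14 12 10 3 4 14 3 3 11 3 4 4 6 15 4 5 24 0 1-10 5-16-26-72-3-34-13-16-12-4-17-14z"/><path data-summit="393 366" data-sink="293 27" d="M301 161l-33 17 5 8 4 15 0 25 15 28-1 11-10 17-2 11 2 8 14 13 6 17 8 4 13 14 33 28 8 8 8 14-2 18 3 17-1 5-10 7-4 12 2 43 6 16 4 2 6-5 1-4 0-31 31-60 2-10 0-26-2-8-8-7-26-1-11-7-17-19-6-12-11-11 0-5 18-13 13-14-8-7-16-6-16-20-4-20 0-19 5-19z"/><path data-summit="393 366" data-sink="485 527" d="M359 287l-22 21-8 3-1 7 11 11 6 12 17 19 11 7 26 1 8 7 2 8 0 26-2 10-31 60 0 31-8 11 6 7 100 0-3-4-9-5-17-6-8 0-14-5-6-4-12-14 7-33 18-20 13-8 6-7 7-48-9-10-9-4-15-15-10-5-22-20-6-6-5-13-9-9z"/><path data-summit="169 82" data-sink="293 27" d="M219 16l-89 0-1 3 6 14 0 37 6 15 20 15 16 7 14 1 32 9 14 10 7 15 7 3 6-8 0-18 12-10 16-2 3-6 0-7-18-2-9-9-4-9-7-9-11-5-28-25-4-6z"/><path data-summit="181 527" data-sink="293 27" d="M227 435l-12 0-20 5-26-3-22 12-2 17 3 11-7 26-1 22 2 3 76 0 7-8 26-9 4-9-3-7-19-21-4-11 2-13-2-13z"/><path data-summit="510 249" data-sink="485 527" d="M511 249l-2 1 0 44-2 7-13 8-21 2-1 10 9 8 14 6 16 9 16 15 1-102-9-2z"/><path data-summit="323 438" data-sink="293 27" d="M527 16l-44 1 4 8 0 28 7 6 31 13 3-1z"/><path data-summit="323 438" data-sink="485 527" d="M527 487l-22 24-16 5-4 3-1 7 2 2 41 0z"/><path data-summit="17 259" data-sink="293 27" d="M79 16l-62 0-1 5 17 3 28 0 14 5 5-6z"/>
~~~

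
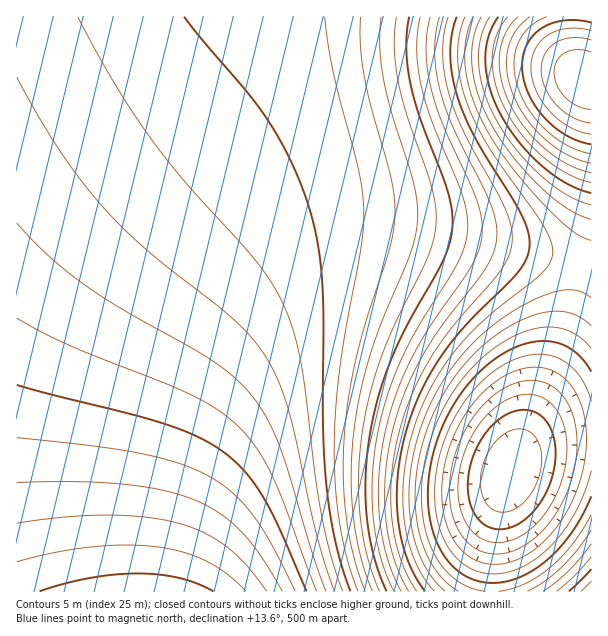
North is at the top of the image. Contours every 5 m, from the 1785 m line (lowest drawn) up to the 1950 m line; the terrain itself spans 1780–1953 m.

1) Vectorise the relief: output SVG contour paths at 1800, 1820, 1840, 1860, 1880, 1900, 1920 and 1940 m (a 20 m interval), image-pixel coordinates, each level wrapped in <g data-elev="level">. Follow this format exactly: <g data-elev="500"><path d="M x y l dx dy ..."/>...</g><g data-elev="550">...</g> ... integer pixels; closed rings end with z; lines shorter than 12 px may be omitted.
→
<g data-elev="1800"><path d="M492 528l-7-3-6-5-6-8-3-9-2-21 5-24 10-22 15-16 9-6 9-3 9-1 8 1 7 4 6 5 8 17 1 21-4 24-11 21-15 16-16 9-9 1z"/><path d="M591 144l-13-3-12-6-12-8-11-11-9-12-6-12-5-14-1-12 1-12 4-10 7-9 8-7 10-5 12-3 14 0 13 3"/></g><g data-elev="1820"><path d="M591 471l-10 30-17 29-21 23-22 15-12 4-11 2-12-1-10-2-9-5-9-7-8-9-6-11-6-18-3-21 0-21 4-23 7-21 10-21 13-18 14-16 17-13 16-8 17-4 16 0 14 5 12 10 10 14 6 17"/><path d="M591 183l-24-9-24-17-22-23-16-26-10-25-3-26 5-22 11-18"/></g><g data-elev="1840"><path d="M445 591l-14-15-11-19-7-23-4-25 0-27 4-27 8-29 11-26 15-26 18-23 21-20 24-18 27-15 23-7 16-1 8 3 7 5"/><path d="M591 544l-22 27-26 20"/><path d="M591 240l-10-4-11-7-30-28-33-40-23-36-13-30-6-29 1-27 7-22"/></g><g data-elev="1860"><path d="M409 591l-9-16-7-18-7-39-1-44 8-43 10-35 16-34 21-33 46-62 8-16 3-15-1-15-6-18-36-74-14-37-4-21-1-20 1-18 3-16"/></g><g data-elev="1880"><path d="M380 591l-13-36-7-39-1-42 4-45 7-34 10-35 15-37 33-66 6-18 2-18-1-17-4-18-24-70-9-35-4-34 2-30"/></g><g data-elev="1900"><path d="M350 591l-15-49-8-56-4-60-1-139-4-39-7-35-18-46-23-44-22-30-64-76"/></g><g data-elev="1920"><path d="M317 591l-33-88-12-28-17-29-19-22-20-15-25-14-120-49-29-14-25-14"/></g><g data-elev="1940"><path d="M267 591l-21-26-19-18-23-14-25-10-33-6-39-2-44 2-46 6"/></g>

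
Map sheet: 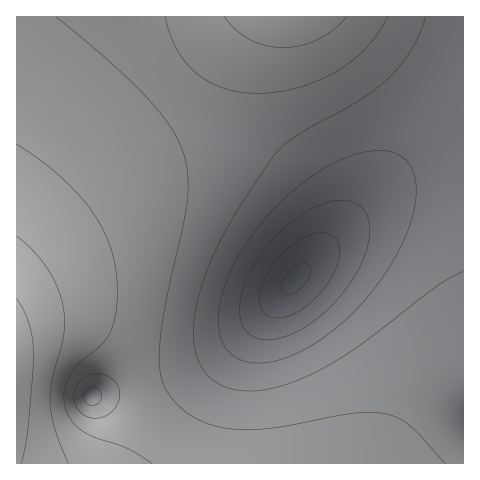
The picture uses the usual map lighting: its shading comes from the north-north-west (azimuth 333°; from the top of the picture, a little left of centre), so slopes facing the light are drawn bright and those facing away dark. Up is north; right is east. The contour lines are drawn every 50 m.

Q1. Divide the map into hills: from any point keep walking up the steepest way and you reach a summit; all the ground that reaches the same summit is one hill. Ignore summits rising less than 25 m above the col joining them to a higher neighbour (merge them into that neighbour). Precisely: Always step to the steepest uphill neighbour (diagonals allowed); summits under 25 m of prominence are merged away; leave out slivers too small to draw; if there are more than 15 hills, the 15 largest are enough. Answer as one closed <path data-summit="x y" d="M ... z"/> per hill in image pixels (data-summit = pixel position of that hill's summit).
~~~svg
<path data-summit="17 370" d="M127 16l-111 1 0 446 447 1 1-365-65 67-87 95 8-19 0-17-10-25-10-15-22-22-57-36-42-34-31-38z"/><path data-summit="288 17" d="M463 16l-335 1 18 35 18 25 15 16 42 34 57 36 22 22 10 15 10 25 0 17-6 17 67-74 83-87z"/>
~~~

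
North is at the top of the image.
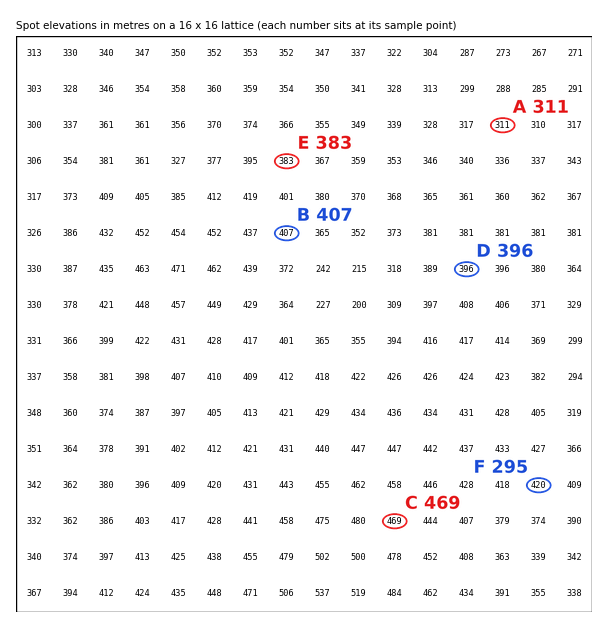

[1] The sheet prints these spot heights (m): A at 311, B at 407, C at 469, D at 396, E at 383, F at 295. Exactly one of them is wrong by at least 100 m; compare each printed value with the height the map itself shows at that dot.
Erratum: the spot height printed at F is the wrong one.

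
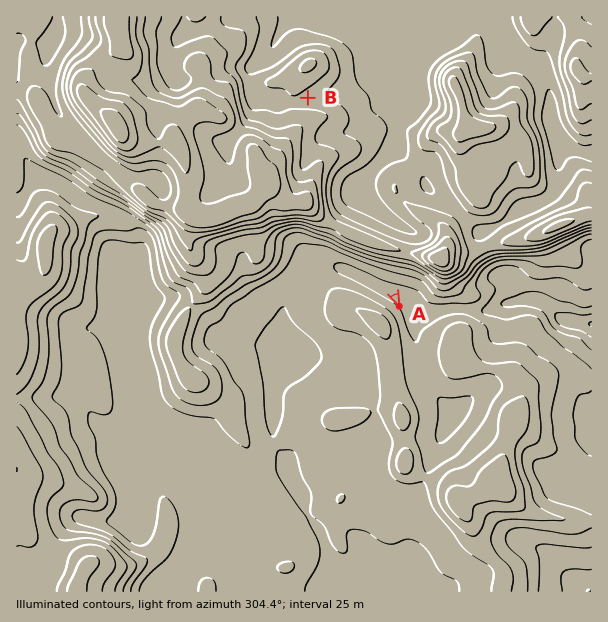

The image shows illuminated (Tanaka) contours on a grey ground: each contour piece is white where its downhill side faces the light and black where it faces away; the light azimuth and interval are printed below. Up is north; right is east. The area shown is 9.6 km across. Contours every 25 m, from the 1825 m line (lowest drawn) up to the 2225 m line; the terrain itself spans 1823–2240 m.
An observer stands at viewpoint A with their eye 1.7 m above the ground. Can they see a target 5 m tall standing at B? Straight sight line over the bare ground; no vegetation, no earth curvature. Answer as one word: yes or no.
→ no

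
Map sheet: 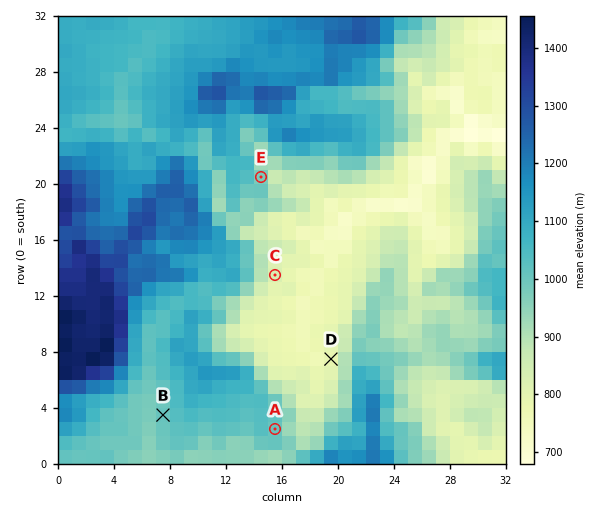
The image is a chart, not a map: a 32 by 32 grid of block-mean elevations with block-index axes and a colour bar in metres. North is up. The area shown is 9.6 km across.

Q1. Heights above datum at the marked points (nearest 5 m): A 1005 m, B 1005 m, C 830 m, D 785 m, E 980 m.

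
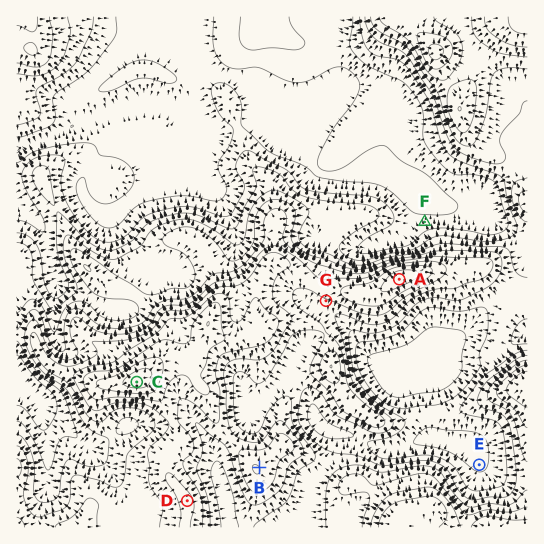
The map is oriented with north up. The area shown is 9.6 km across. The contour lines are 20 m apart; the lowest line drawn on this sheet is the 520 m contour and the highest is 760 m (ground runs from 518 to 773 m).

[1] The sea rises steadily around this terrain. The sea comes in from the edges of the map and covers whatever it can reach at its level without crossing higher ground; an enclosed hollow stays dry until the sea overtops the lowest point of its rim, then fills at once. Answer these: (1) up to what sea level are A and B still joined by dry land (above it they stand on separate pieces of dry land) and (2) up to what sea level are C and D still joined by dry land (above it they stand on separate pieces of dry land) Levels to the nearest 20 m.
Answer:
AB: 660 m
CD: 700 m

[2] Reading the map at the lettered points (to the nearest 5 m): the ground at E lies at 595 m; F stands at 545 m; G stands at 655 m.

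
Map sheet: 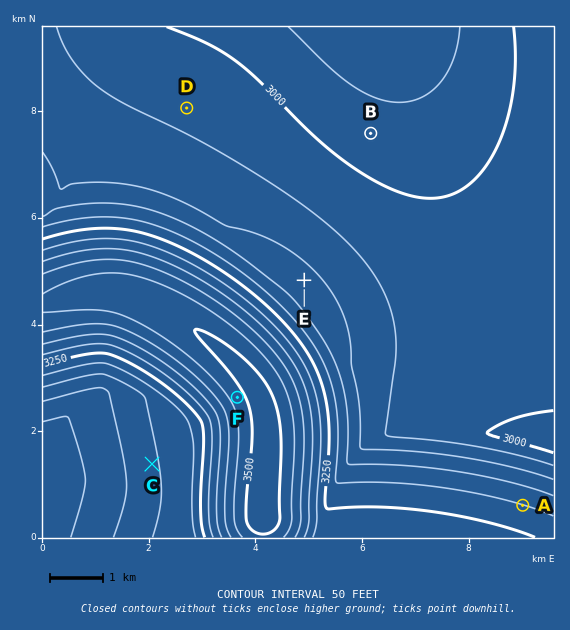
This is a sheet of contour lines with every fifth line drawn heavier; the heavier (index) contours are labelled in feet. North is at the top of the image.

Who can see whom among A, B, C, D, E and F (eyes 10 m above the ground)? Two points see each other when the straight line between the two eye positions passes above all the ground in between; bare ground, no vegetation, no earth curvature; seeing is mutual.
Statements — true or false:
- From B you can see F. false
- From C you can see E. false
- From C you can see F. true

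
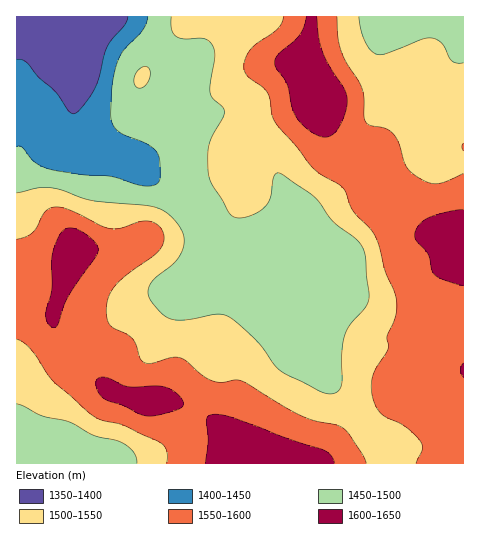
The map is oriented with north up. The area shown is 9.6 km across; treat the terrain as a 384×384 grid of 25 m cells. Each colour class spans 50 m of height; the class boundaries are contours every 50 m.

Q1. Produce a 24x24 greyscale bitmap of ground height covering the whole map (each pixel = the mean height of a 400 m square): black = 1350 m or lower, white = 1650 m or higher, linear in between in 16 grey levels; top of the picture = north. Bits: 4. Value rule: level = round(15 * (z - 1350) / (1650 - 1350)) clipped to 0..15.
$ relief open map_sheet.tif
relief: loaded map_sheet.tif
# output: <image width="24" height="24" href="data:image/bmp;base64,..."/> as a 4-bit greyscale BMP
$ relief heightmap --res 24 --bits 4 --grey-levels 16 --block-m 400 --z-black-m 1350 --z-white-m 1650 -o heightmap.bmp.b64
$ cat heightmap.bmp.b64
<image width="24" height="24" href="data:image/bmp;base64,Qk2WAQAAAAAAAHYAAAAoAAAAGAAAABgAAAABAAQAAAAAACABAAATCwAAEwsAABAAAAAAAAAAAAAAABEREQAiIiIAMzMzAERERABVVVUAZmZmAHd3dwCIiIgAmZmZAKqqqgC7u7sAzMzMAN3d3QDu7u4A////AGZmZ4mr3t3d3Kmaq2ZniJq73d3Mupmau3eJq8zM3My6mZqrzImbzd3cu7qZiJq7zJq8zMzLqqmHeJq7zJrMy6qqqph3eJq7vKvLuqmZmYd2d5qqvLzLqpiIiHdmZ4mru7zLqYd3d3ZmZ3mrvLzcuod2d2ZmZnmrzLzdu6h3ZmZmZnm83bzezLqHZ2ZmZ3rM3qvMurqHd3dmd5vN7pqqmJh2eId3eau8zYiHd2ZmeIh3iru7u2ZVVUVniIiJq7uqqlREREVniZiau7upmlQzRFZniZmszLupmlQzRmd3eJq97amZmUMiRnd3eJrO/amIiTIhNnd3iave7KiIiCIRJXd3eaze25iIiCEAFGd3iavNyod4hxEAEkaIiZm8yXd3dw=="/>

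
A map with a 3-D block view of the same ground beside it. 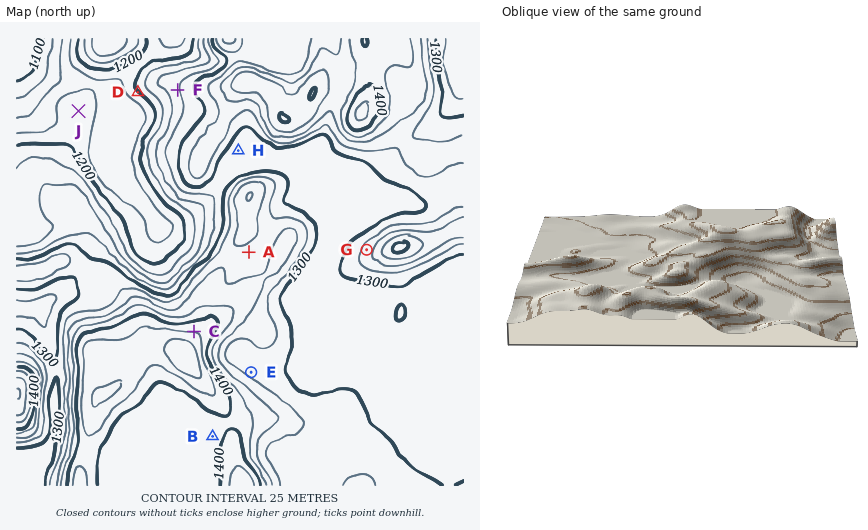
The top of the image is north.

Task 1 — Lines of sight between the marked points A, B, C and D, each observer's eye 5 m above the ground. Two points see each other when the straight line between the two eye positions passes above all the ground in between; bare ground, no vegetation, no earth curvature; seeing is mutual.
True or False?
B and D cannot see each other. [True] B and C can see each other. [False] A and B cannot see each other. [True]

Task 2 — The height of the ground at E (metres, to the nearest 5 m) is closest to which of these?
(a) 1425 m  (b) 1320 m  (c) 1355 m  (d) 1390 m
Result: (b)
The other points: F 1270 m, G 1335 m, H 1285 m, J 1190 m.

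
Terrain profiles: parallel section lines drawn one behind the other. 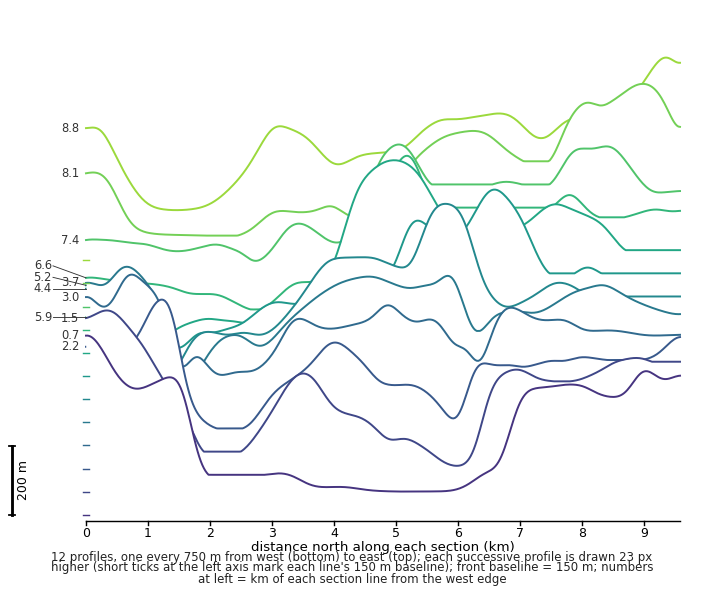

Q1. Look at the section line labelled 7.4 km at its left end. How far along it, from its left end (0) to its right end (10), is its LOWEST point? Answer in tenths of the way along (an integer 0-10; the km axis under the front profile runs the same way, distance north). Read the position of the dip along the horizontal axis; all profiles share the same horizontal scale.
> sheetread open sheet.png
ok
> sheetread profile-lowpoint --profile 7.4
3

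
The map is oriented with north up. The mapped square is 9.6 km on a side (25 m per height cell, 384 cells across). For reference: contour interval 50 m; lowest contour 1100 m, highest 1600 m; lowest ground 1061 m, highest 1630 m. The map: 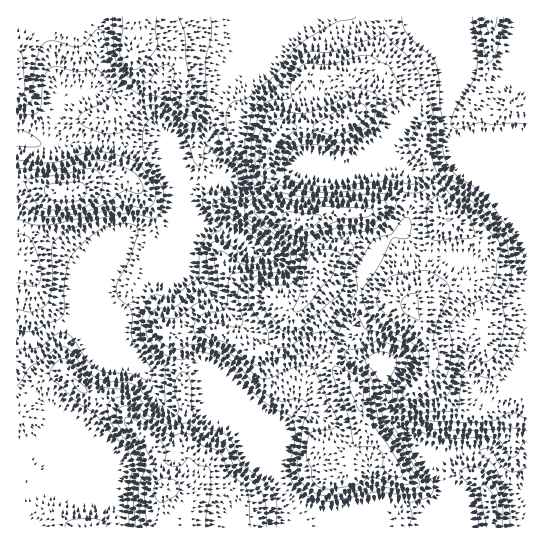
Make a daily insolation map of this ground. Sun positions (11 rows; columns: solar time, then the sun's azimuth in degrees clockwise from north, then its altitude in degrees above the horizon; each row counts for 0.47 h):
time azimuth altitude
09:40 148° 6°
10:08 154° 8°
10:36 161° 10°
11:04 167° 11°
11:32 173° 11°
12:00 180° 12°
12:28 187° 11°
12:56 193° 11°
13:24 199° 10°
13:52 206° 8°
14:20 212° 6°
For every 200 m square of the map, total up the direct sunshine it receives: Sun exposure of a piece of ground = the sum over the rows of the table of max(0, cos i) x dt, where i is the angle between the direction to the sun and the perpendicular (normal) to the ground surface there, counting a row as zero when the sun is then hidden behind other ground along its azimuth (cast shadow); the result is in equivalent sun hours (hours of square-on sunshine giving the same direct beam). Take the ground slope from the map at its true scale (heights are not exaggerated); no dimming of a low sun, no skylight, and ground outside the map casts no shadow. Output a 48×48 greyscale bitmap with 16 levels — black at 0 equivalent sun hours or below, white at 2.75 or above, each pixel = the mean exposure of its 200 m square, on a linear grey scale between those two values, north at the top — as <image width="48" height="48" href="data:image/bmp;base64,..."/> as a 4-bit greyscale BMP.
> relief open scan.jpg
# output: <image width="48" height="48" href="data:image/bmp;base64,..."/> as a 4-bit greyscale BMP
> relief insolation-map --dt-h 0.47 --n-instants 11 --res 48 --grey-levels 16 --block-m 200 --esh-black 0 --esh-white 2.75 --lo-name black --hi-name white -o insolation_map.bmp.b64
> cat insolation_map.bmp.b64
<image width="48" height="48" href="data:image/bmp;base64,Qk32BAAAAAAAAHYAAAAoAAAAMAAAADAAAAABAAQAAAAAAIAEAAATCwAAEwsAABAAAAAAAAAAAAAAABEREQAiIiIAMzMzAERERABVVVUAZmZmAHd3dwCIiIgAmZmZAKqqqgC7u7sAzMzMAN3d3QDu7u4A////AFVVMhEjVVVUVVVVVVVUVVVVVVVVVVVlVFVTIAATVlZVRWVVRFVFZlVVUzVVVVZlREQzNEREVVZlRWZlQ0Rq3tuXeIqVVVYzNFVVVVVUREVlRFVTIjWs3f/u//6VVXUSRVVVVVVUMhESM0MQAUaHZoms3aMTV3ITZ1VFVVVEQzEBM0MAE0RlRFVndSACIhAUiERVVVVFZ3ZEMiIRNENGZVVmUhEkMgE2iEVVVVRXmnQzIAEjREQ1VUV3URI2d3d3Z2VVVVWL2jEAAAAkRERDIjV1ECWLzMzJeXZVVWeaggAAAAE0REVREkZjAWrMzd3bmlVVVoh0EAAAESNERXhDRWZjJt/Luod4mDRVaahBAAADM0REWrl2Z3ZTSu26lkRXh0VnmXQQAAA1VERFq4eHZnZURXqphUVmVTV4hRAAAAEzRERauHdmZmMjMROahmd1RSI1QQAAABIjNEWsuHdmZSABMQFYd4mGVTEREAAAATZ2VXvduqqoZBATMyNVZ4mHZRAAABIiJIvLrf7HaLuphkV2Z4hkV3d3ZTMQASM0V6uYvupSJHmql2eavdtzNWZmValjIzRERVVEZUMjVomqh3V6zLl2VVVVZYiIVEREQyABIQA1eYeJh4h5qYZWdlREVXd3VVRFVCAAEAFHiGVoh5mIhmVFd3ZURHd1RVVWZBAAAANVVENGiIhkRDRVZ4dmVYhlVVVVVCAAADQyEAAleGVCIiI0RWZnZXZVVVVUREMyE1UQAAAld1RDIhEiM0RVVGREVVVUNERENWMAAAAjZ3ZUIiIzNEVUMUNFZlVUREREREEAAAJCElhkQzNFVVZ2MTNGd2VERFREQgAAAo7YIANlQzRXeHZDIzRoiHZVVFVEQQAknv/+yXeqdURomXMAFGirzMupiIdUQ0jf/8l4re7ut1VWdTIAJJvO///t3bdUR6q6h1EAE1VnmHZTERABNJiau8y7upZUVTEAAAAAAAAAJFQyAAASNHdlRFZ3dlNEQgAAAAAAAAAAAAABAAAjREIQASRVUxFEVSABRAAAAAAAAAAQAAI0RAAAAAEiIRNEdkM1iSAAAAAAABNBABM0RAAAAAAAASRFZVeHaGEAAAAAEkZSASNERAAAAAABIzRFZWh2Q3YhJGQiM0ZTIjRERDEQABNWZURHh2ZUIVrMzcuXRCJFRERERGZURnd3dmaLyXVDIiRmd5zKZDEkV3ZnZ6lkRERWeIrfyGRDMgAAABR3dUMTRXZXh8llQyEjWKzLdlMyEAAAAAAVeGQ0Q1ZEVJZVVUMzWbljJFMiEAEzIQACZ2Q0RCVTI1VWZmZnqodCI0QzEAJWVUMhIzQ0RDRkRUVnd3Z6yXZURERDMQEjMzMzMzREVUR1VUV3iId5qYdlREREMiEAAAE0MzM0VVV2VTVnd3ZmRGdlVVVERDIAAAASIiIkVVV2VSNXdmZkI0VEVVVEREMQERABIiNFVVZ2VTRVVVZURVRERUREREQyIiIRNDRVVVZ2VVVUREVVVlVEREVVVEREMzMzRERVVVZlVQ=="/>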